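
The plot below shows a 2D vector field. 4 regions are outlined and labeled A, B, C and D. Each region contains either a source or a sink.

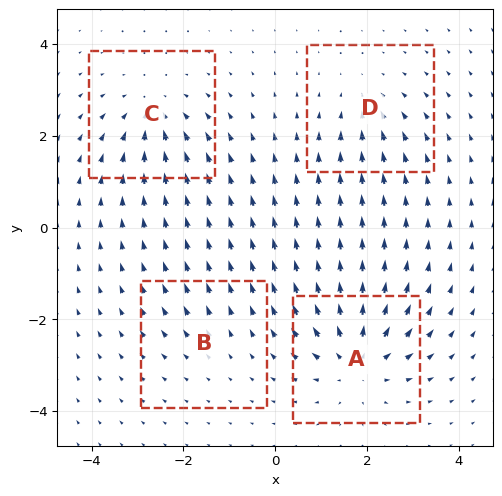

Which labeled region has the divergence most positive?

Divergence at each region's feature centre — A: about +7, B: about +2, C: about -5, D: about -3. Region A is most positive.

A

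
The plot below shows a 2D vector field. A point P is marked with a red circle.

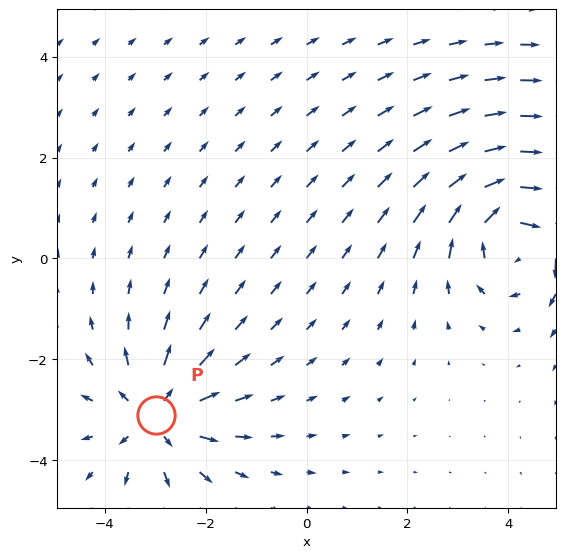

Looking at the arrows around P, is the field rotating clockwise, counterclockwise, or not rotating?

not rotating

Near P at (-3.0, -3.1) the arrows show no circulation. The curl there is ≈0.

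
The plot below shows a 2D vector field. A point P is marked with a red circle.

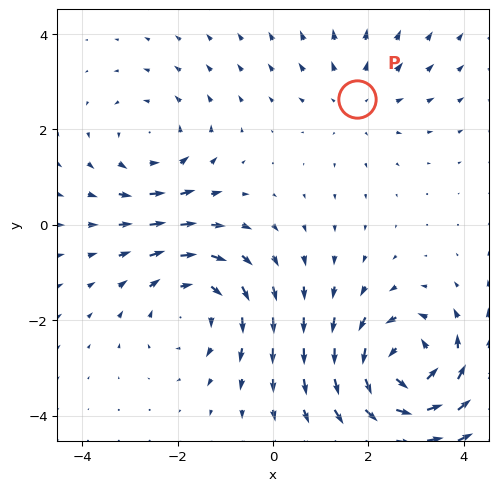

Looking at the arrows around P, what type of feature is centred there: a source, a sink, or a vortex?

source

At P (1.8, 2.6) the arrows spread outward. Divergence about +2, curl ≈0 — positive divergence with near-zero curl is a source.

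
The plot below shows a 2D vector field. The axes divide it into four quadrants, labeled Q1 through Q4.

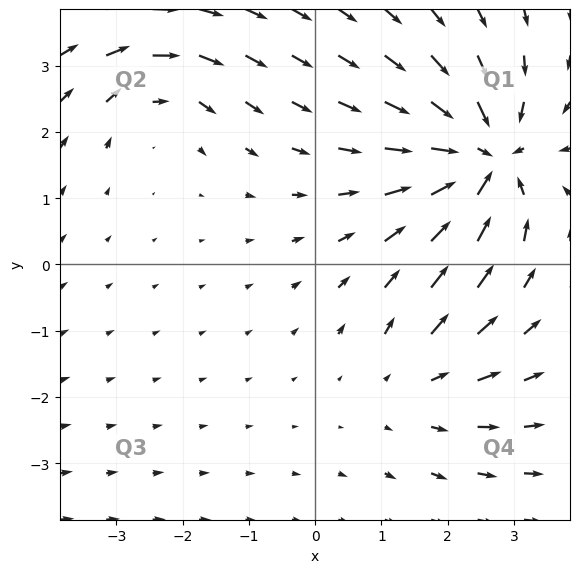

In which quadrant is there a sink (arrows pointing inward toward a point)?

Q1

The sink sits at approximately (2.5, 1.6), which lies in quadrant Q1. The divergence there is about -6, negative as expected for a sink.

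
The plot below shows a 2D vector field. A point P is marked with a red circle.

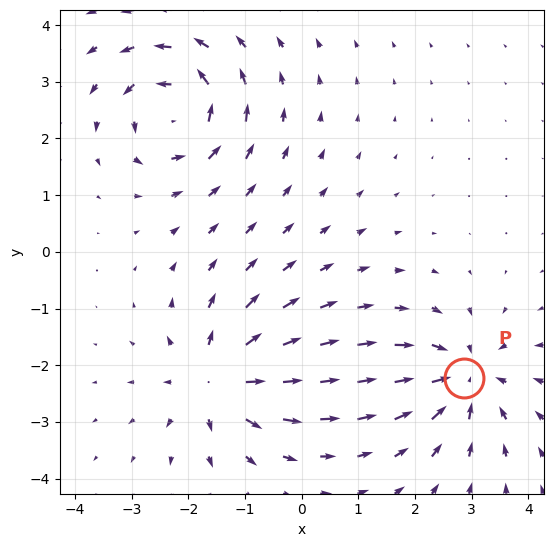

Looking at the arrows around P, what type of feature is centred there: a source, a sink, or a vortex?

sink

At P (2.9, -2.2) the arrows converge inward. Divergence about -5, curl ≈0 — negative divergence with near-zero curl is a sink.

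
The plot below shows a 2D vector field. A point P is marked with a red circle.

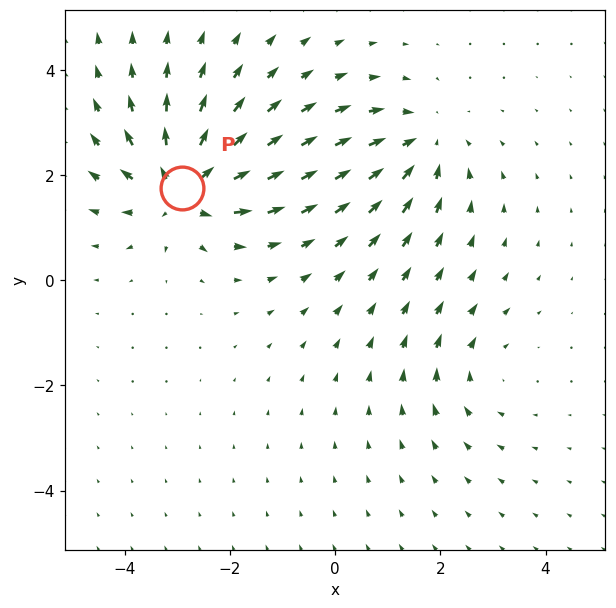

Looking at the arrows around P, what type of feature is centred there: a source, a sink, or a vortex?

source

At P (-2.9, 1.8) the arrows spread outward. Divergence about +6, curl ≈0 — positive divergence with near-zero curl is a source.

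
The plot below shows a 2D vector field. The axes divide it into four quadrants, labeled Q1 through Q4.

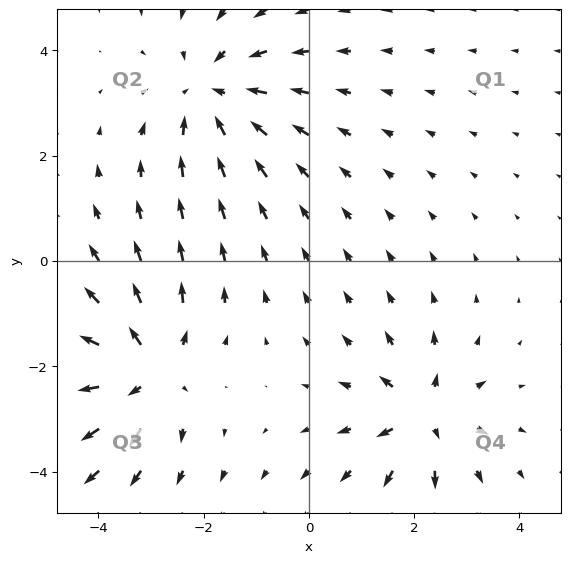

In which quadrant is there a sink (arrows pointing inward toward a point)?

Q2

The sink sits at approximately (-1.8, 3.2), which lies in quadrant Q2. The divergence there is about -4, negative as expected for a sink.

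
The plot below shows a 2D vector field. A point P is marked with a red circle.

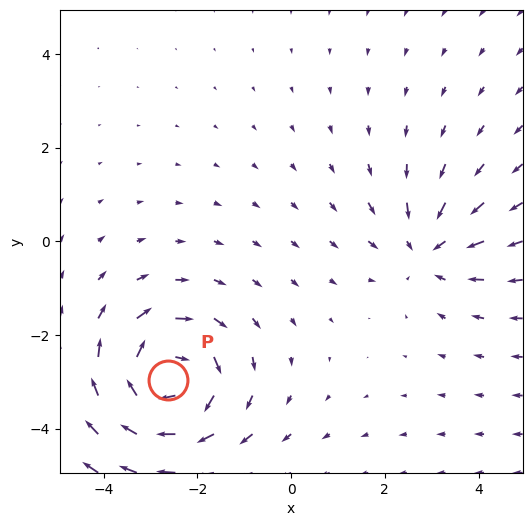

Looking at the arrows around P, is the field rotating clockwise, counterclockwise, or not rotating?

clockwise

Near P at (-2.6, -3.0) the arrows circulate clockwise. The curl (z-component) there is about -5; negative curl means clockwise rotation.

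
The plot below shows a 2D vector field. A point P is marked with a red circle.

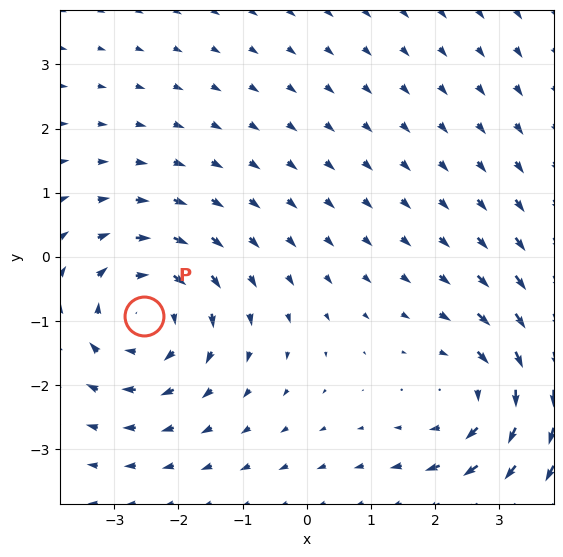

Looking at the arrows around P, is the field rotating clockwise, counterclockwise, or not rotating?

Near P at (-2.5, -0.9) the arrows circulate clockwise. The curl (z-component) there is about -4; negative curl means clockwise rotation.

clockwise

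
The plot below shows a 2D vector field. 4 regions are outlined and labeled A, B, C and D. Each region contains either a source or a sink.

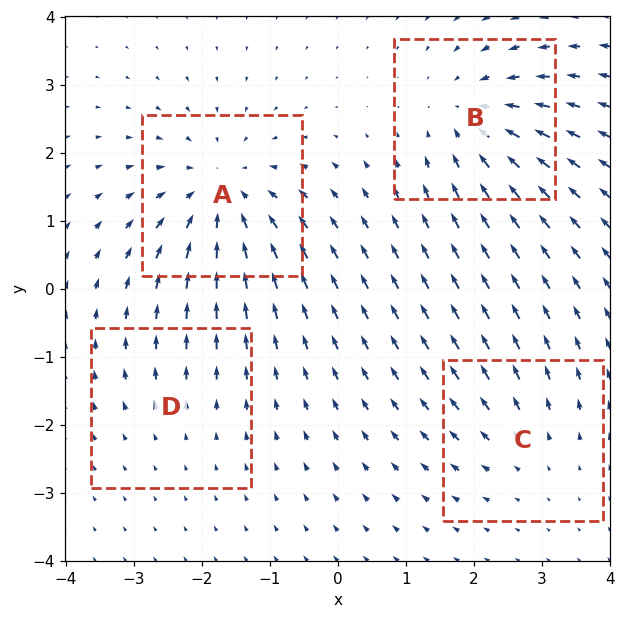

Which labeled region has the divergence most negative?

Divergence at each region's feature centre — A: about -6, B: about -5, C: about +3, D: about +2. Region A is most negative.

A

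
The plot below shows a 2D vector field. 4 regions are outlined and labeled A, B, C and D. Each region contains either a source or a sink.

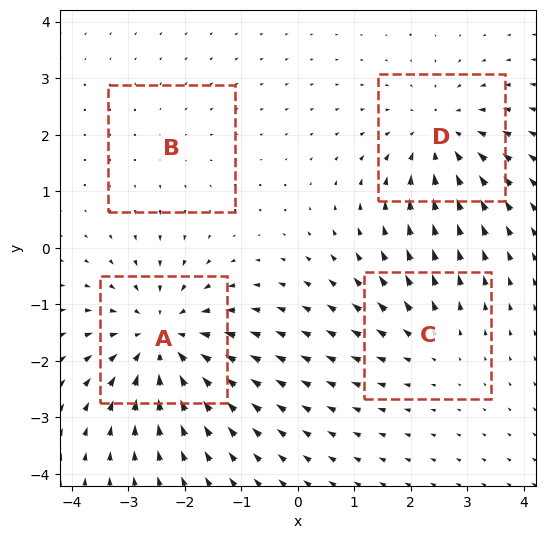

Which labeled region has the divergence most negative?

Divergence at each region's feature centre — A: about -6, B: about +2, C: about +3, D: about -5. Region A is most negative.

A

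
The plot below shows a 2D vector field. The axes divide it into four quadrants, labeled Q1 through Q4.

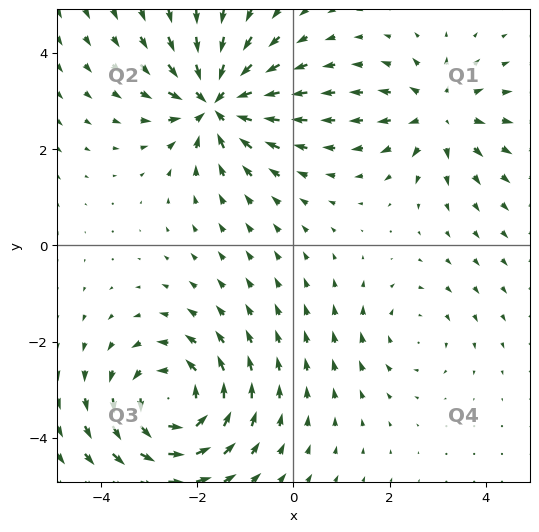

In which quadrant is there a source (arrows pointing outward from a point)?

Q1

The source sits at approximately (3.0, 2.7), which lies in quadrant Q1. The divergence there is about +4, positive as expected for a source.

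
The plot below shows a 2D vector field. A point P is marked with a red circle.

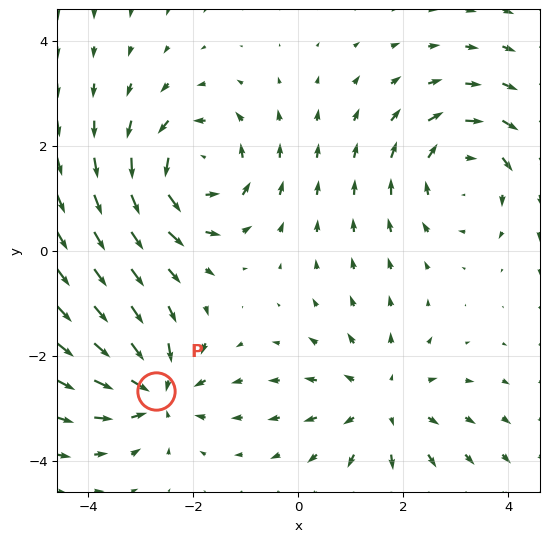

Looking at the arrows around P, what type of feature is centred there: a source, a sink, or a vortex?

At P (-2.7, -2.7) the arrows converge inward. Divergence about -4, curl ≈0 — negative divergence with near-zero curl is a sink.

sink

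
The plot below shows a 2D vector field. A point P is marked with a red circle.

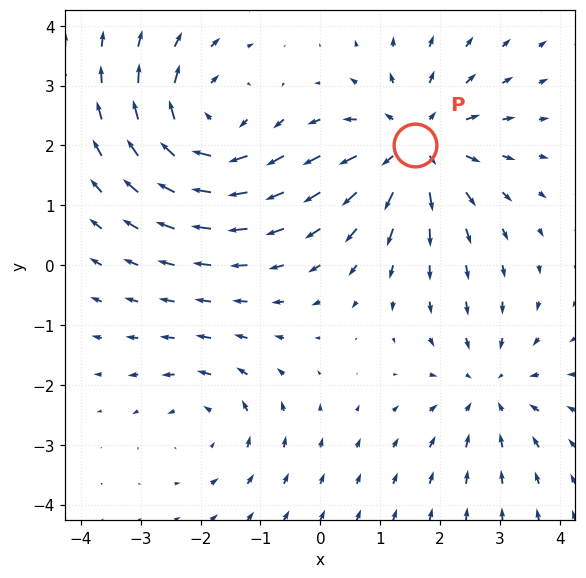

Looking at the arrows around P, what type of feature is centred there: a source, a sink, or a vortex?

source

At P (1.6, 2.0) the arrows spread outward. Divergence about +5, curl ≈0 — positive divergence with near-zero curl is a source.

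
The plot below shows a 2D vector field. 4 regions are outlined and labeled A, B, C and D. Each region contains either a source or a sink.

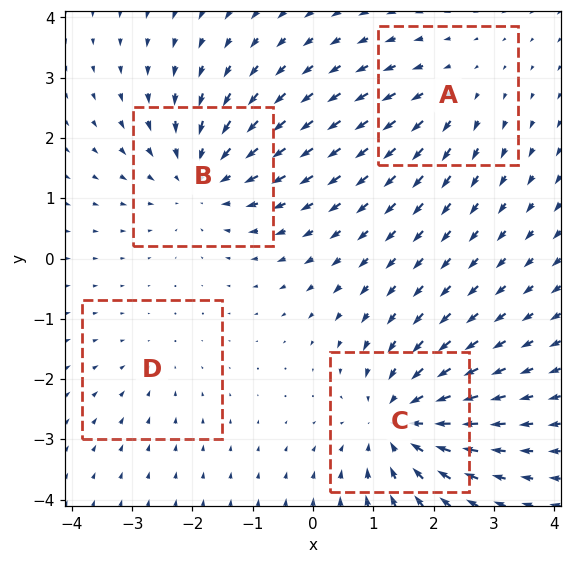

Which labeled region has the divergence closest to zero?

Divergence at each region's feature centre — A: about +3, B: about -5, C: about -6, D: about -2. Region D is closest to zero.

D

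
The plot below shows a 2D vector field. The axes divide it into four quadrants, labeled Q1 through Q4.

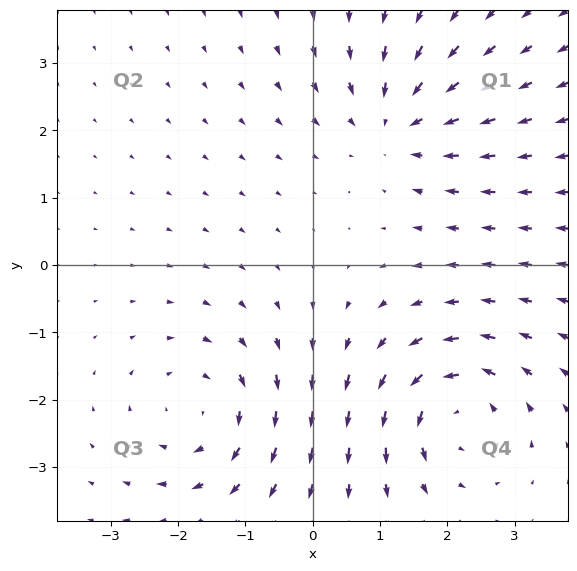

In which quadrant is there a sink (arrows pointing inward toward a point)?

Q1

The sink sits at approximately (1.2, 2.1), which lies in quadrant Q1. The divergence there is about -4, negative as expected for a sink.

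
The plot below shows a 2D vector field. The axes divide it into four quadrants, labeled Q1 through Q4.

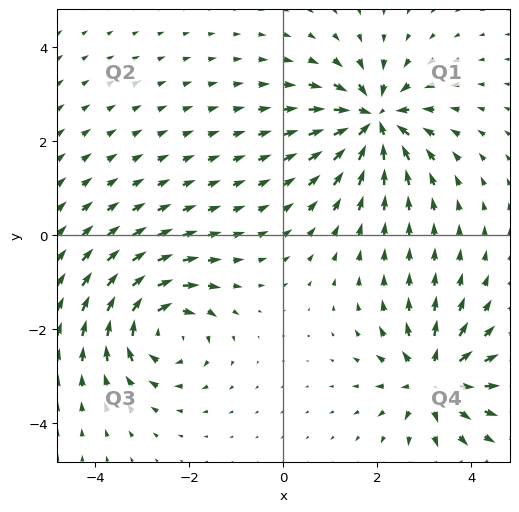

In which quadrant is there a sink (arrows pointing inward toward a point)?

Q1

The sink sits at approximately (1.9, 2.5), which lies in quadrant Q1. The divergence there is about -7, negative as expected for a sink.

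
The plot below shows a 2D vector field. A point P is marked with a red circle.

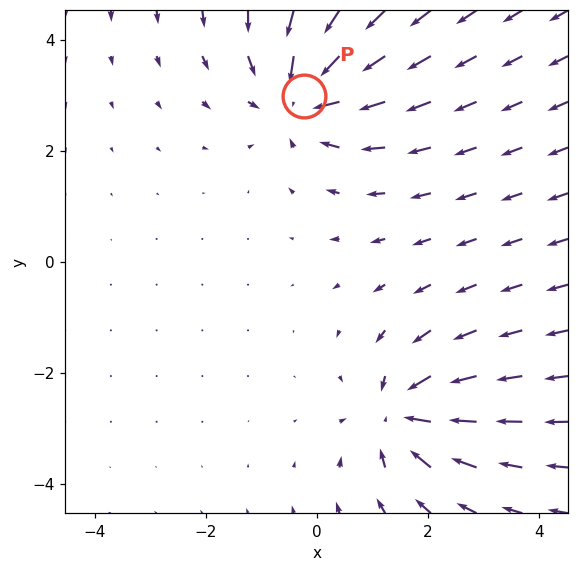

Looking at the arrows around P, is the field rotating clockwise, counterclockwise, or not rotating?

Near P at (-0.2, 3.0) the arrows show no circulation. The curl there is ≈0.

not rotating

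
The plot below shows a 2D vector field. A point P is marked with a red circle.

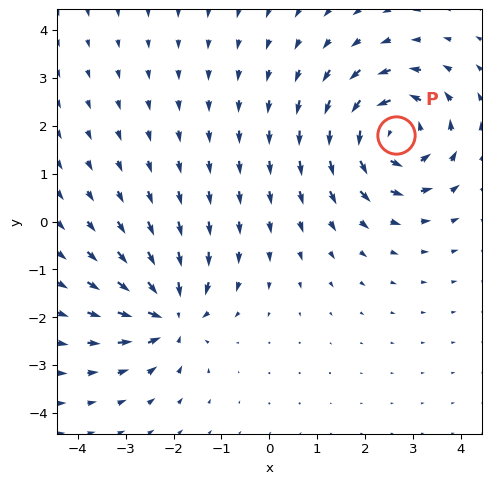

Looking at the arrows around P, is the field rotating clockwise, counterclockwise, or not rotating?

Near P at (2.6, 1.8) the arrows circulate counterclockwise. The curl (z-component) there is about +5; positive curl means counterclockwise rotation.

counterclockwise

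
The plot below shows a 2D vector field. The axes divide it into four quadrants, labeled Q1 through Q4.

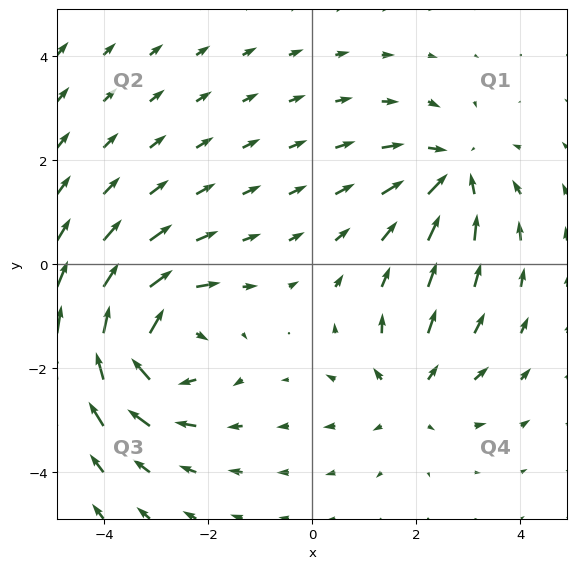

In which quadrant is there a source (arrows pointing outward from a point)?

Q4

The source sits at approximately (1.9, -2.5), which lies in quadrant Q4. The divergence there is about +3, positive as expected for a source.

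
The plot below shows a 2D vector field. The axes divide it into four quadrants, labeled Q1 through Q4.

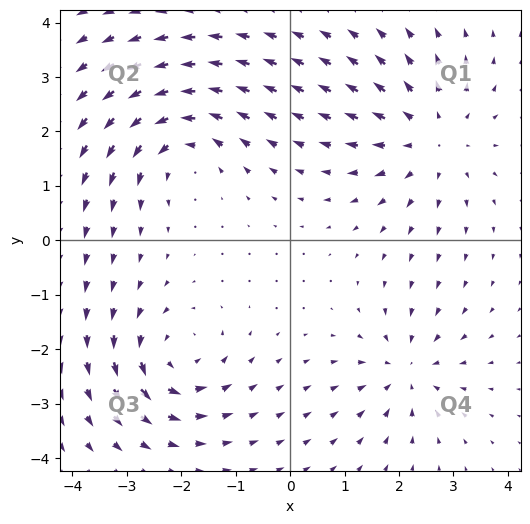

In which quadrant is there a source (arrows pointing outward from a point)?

Q1

The source sits at approximately (2.6, 1.9), which lies in quadrant Q1. The divergence there is about +4, positive as expected for a source.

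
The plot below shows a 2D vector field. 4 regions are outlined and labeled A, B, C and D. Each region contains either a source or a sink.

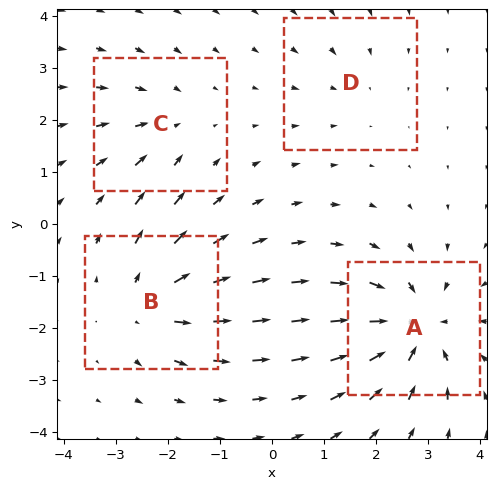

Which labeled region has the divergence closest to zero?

Divergence at each region's feature centre — A: about -7, B: about +5, C: about -3, D: about -2. Region D is closest to zero.

D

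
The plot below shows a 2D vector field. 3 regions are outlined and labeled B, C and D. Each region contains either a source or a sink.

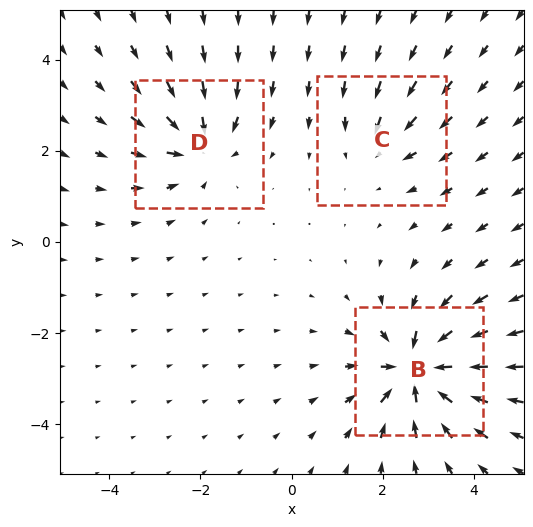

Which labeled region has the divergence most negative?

B

Divergence at each region's feature centre — B: about -6, C: about -3, D: about -4. Region B is most negative.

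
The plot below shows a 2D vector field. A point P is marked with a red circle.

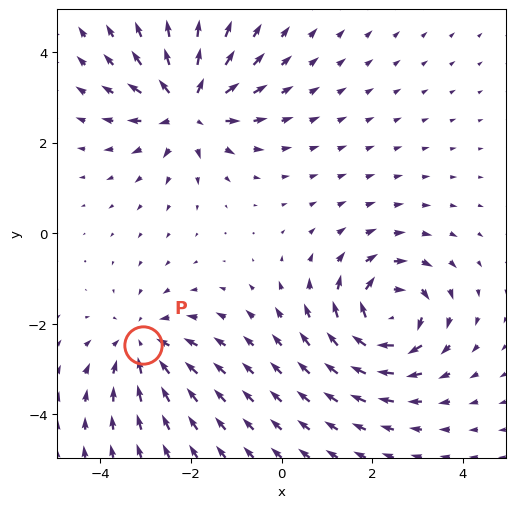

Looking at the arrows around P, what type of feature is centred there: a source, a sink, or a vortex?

At P (-3.1, -2.5) the arrows converge inward. Divergence about -3, curl ≈0 — negative divergence with near-zero curl is a sink.

sink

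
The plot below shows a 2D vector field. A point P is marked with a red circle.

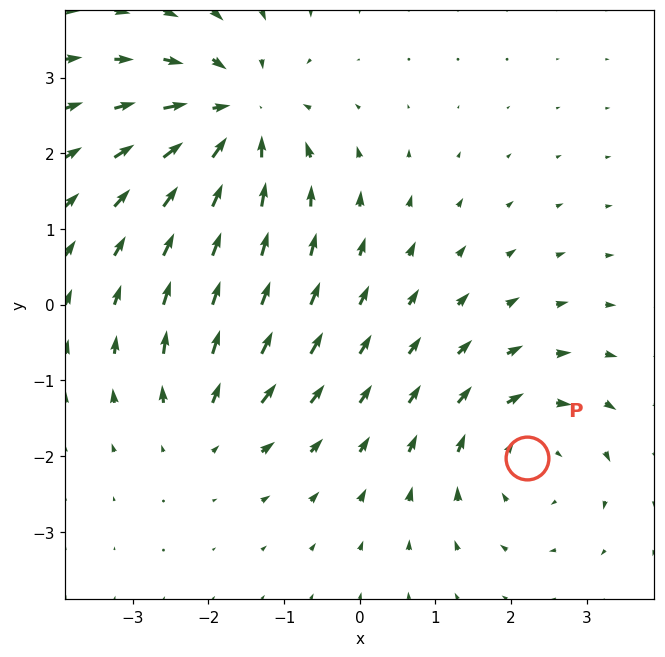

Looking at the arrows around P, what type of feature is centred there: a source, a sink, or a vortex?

vortex

At P (2.2, -2.0) the arrows circulate clockwise. Divergence ≈0, curl about -4 — near-zero divergence with nonzero curl is a vortex.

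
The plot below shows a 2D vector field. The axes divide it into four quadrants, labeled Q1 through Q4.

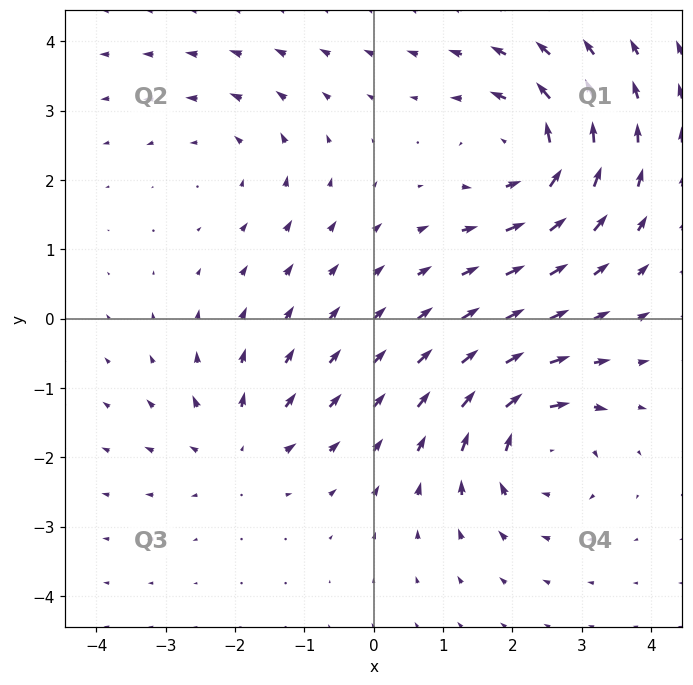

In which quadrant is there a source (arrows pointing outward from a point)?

The source sits at approximately (-2.0, -1.9), which lies in quadrant Q3. The divergence there is about +3, positive as expected for a source.

Q3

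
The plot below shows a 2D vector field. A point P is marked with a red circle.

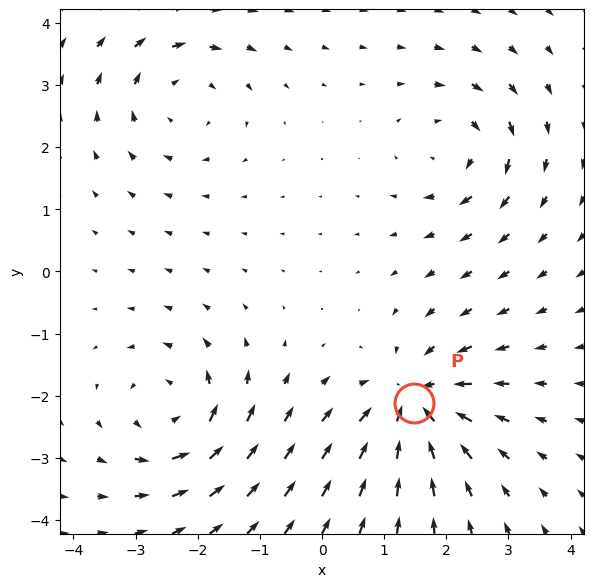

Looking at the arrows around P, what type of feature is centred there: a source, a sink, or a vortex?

At P (1.5, -2.1) the arrows converge inward. Divergence about -5, curl ≈0 — negative divergence with near-zero curl is a sink.

sink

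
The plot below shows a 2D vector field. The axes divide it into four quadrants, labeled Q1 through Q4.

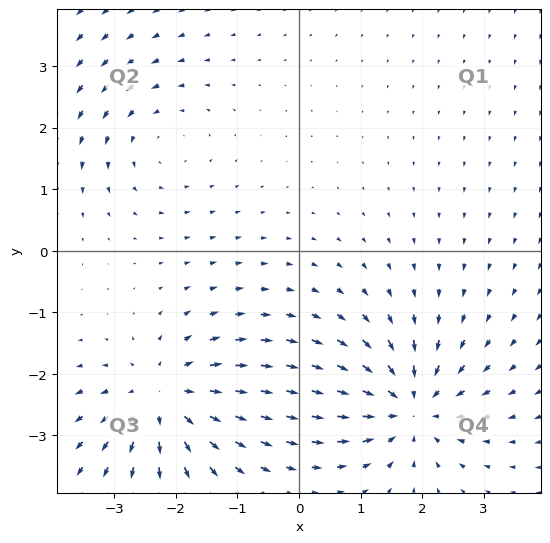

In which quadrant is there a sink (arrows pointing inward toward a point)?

Q4

The sink sits at approximately (1.8, -2.5), which lies in quadrant Q4. The divergence there is about -6, negative as expected for a sink.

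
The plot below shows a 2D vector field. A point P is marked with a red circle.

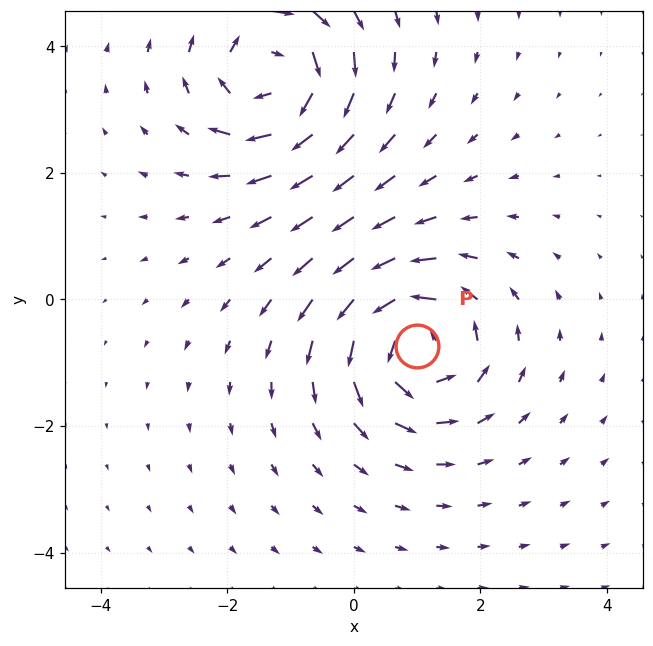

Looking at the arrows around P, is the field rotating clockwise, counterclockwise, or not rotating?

Near P at (1.0, -0.7) the arrows circulate counterclockwise. The curl (z-component) there is about +6; positive curl means counterclockwise rotation.

counterclockwise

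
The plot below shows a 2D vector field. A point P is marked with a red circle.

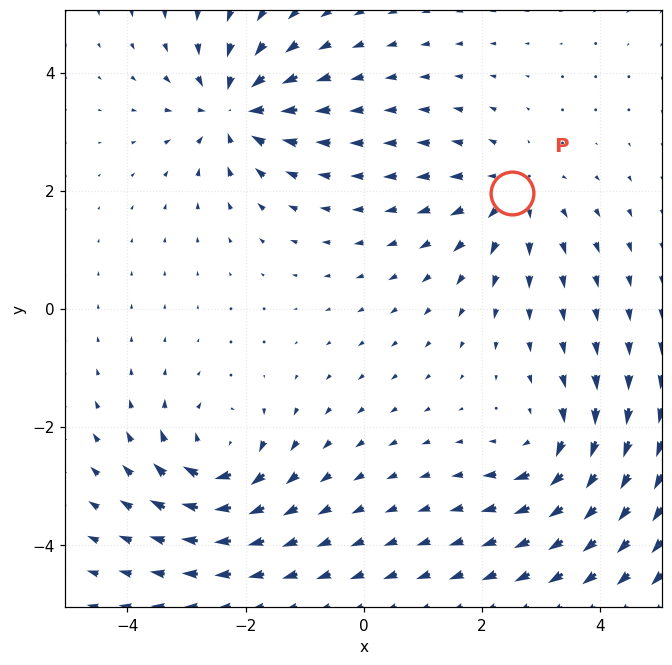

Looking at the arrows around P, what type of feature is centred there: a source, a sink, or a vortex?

source

At P (2.5, 2.0) the arrows spread outward. Divergence about +3, curl ≈0 — positive divergence with near-zero curl is a source.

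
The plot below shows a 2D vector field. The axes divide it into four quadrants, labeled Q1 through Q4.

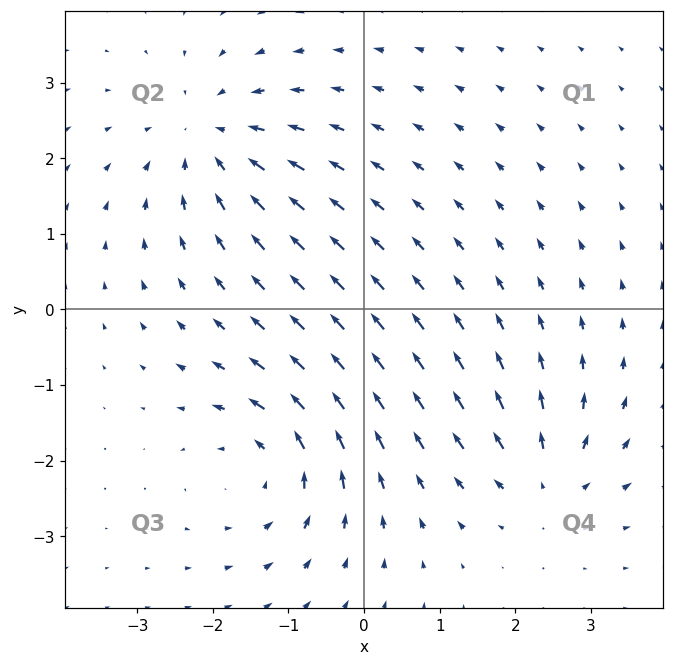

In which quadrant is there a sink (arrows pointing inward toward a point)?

The sink sits at approximately (-2.0, 2.3), which lies in quadrant Q2. The divergence there is about -4, negative as expected for a sink.

Q2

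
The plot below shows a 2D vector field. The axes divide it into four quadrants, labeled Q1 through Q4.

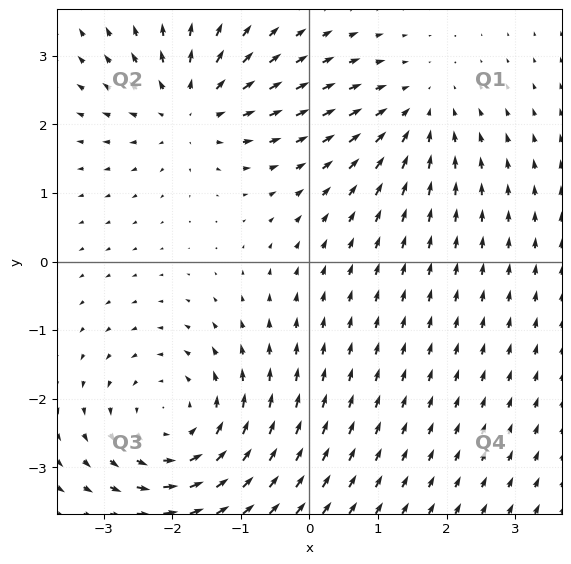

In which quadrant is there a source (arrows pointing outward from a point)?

The source sits at approximately (-1.7, 2.2), which lies in quadrant Q2. The divergence there is about +4, positive as expected for a source.

Q2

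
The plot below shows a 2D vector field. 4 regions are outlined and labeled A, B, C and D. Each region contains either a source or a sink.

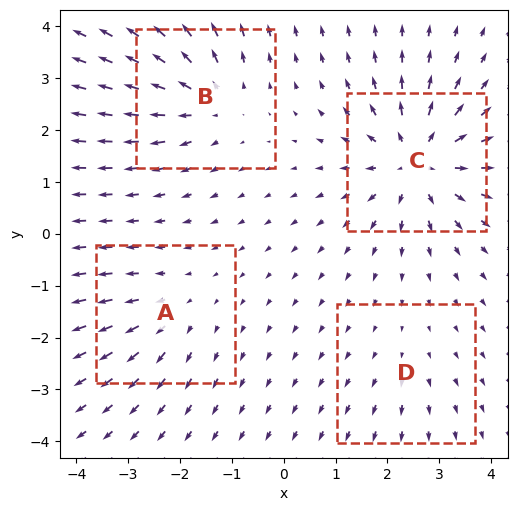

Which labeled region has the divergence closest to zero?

D

Divergence at each region's feature centre — A: about +3, B: about +5, C: about +7, D: about +2. Region D is closest to zero.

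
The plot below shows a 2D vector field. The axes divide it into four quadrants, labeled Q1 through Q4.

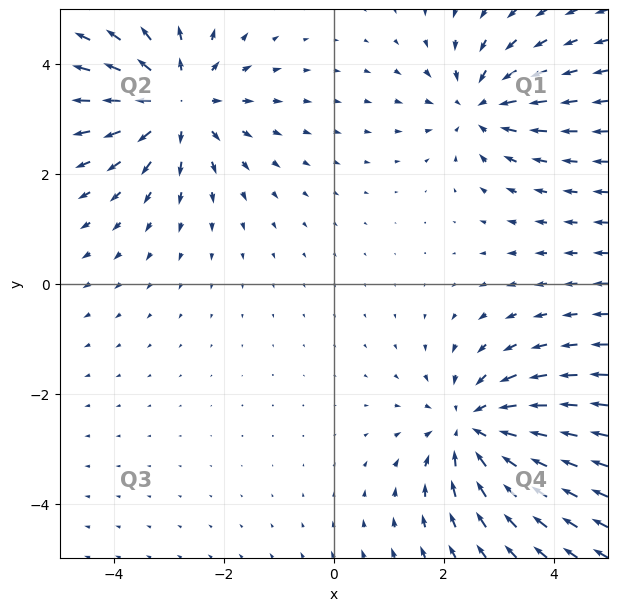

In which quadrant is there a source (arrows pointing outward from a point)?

The source sits at approximately (-2.9, 3.3), which lies in quadrant Q2. The divergence there is about +4, positive as expected for a source.

Q2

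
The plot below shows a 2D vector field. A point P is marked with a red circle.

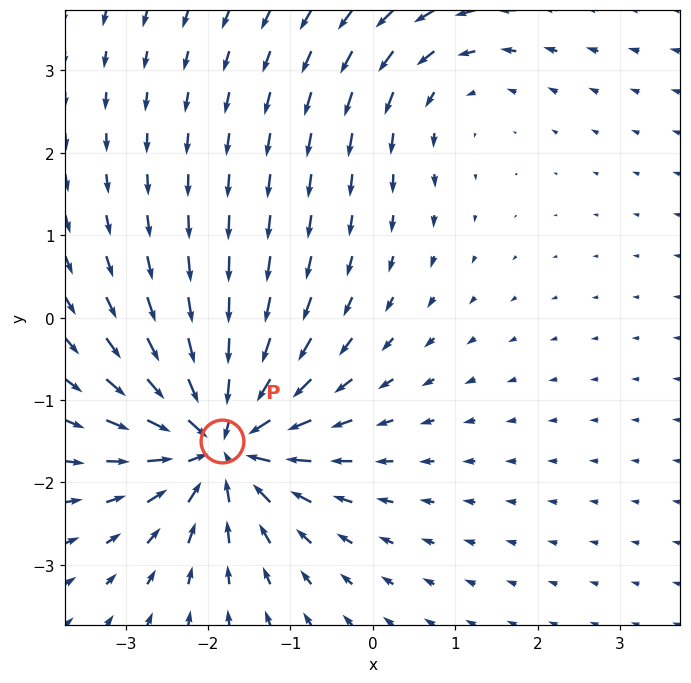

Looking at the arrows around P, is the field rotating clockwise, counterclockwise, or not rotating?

Near P at (-1.8, -1.5) the arrows show no circulation. The curl there is ≈0.

not rotating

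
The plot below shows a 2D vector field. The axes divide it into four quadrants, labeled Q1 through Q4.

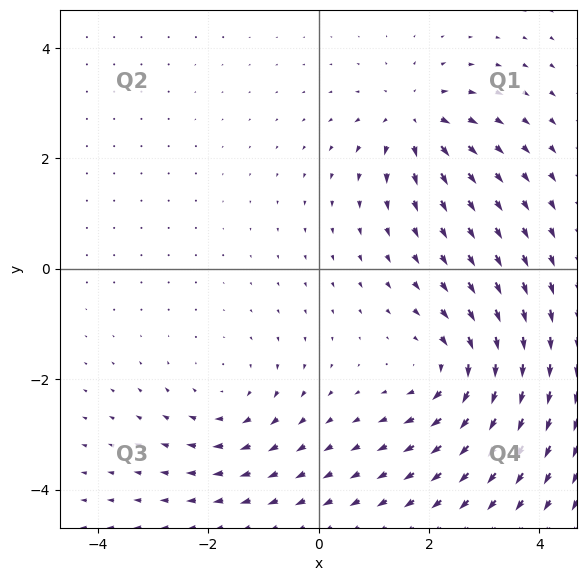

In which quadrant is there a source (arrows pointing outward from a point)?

Q1

The source sits at approximately (1.7, 2.7), which lies in quadrant Q1. The divergence there is about +4, positive as expected for a source.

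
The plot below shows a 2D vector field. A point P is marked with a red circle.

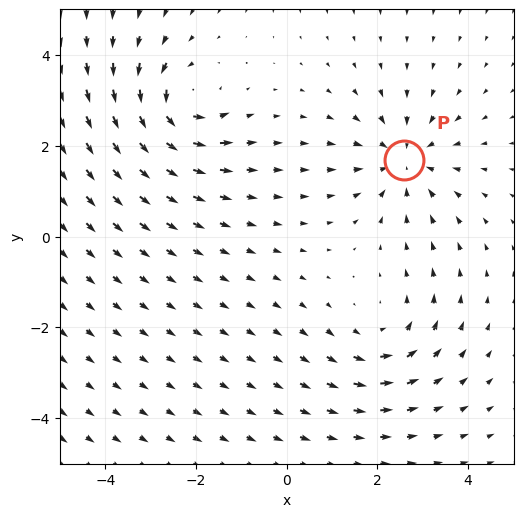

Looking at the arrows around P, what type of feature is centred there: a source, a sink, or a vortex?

At P (2.6, 1.7) the arrows converge inward. Divergence about -4, curl ≈0 — negative divergence with near-zero curl is a sink.

sink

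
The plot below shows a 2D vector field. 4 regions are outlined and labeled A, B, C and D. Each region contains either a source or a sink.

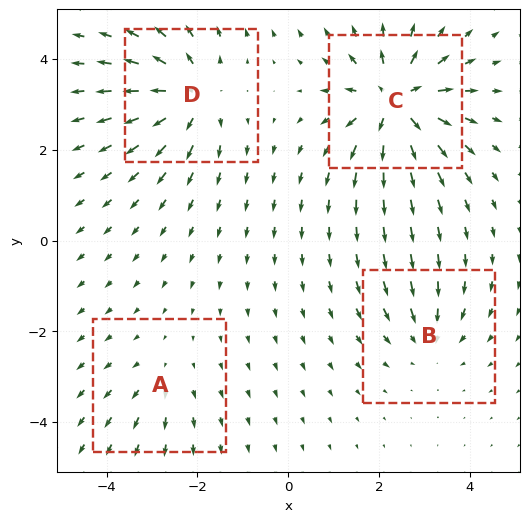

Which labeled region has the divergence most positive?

Divergence at each region's feature centre — A: about +2, B: about -4, C: about +8, D: about +6. Region C is most positive.

C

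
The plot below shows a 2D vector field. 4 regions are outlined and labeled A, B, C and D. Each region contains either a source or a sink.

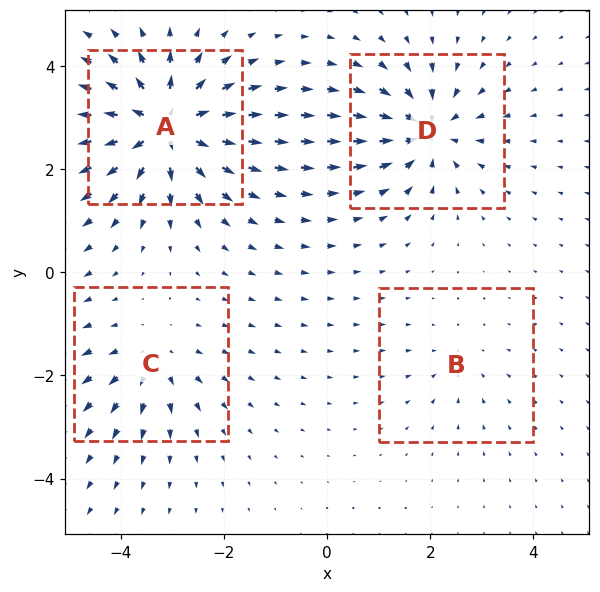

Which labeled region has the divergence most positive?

A

Divergence at each region's feature centre — A: about +8, B: about -2, C: about +4, D: about -6. Region A is most positive.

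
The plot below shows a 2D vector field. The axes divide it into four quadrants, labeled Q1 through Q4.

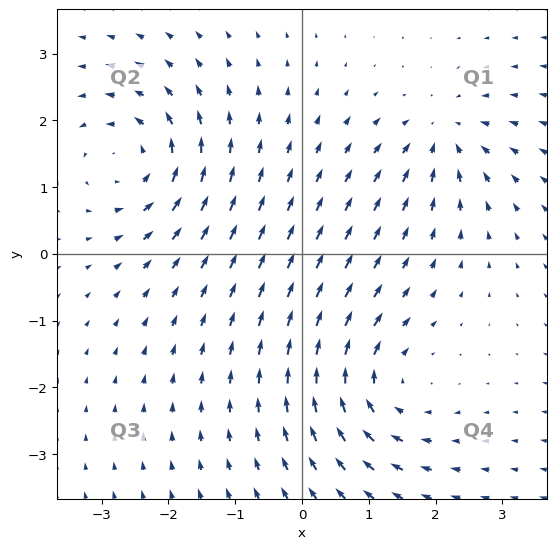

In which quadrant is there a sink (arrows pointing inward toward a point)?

The sink sits at approximately (2.1, 1.8), which lies in quadrant Q1. The divergence there is about -4, negative as expected for a sink.

Q1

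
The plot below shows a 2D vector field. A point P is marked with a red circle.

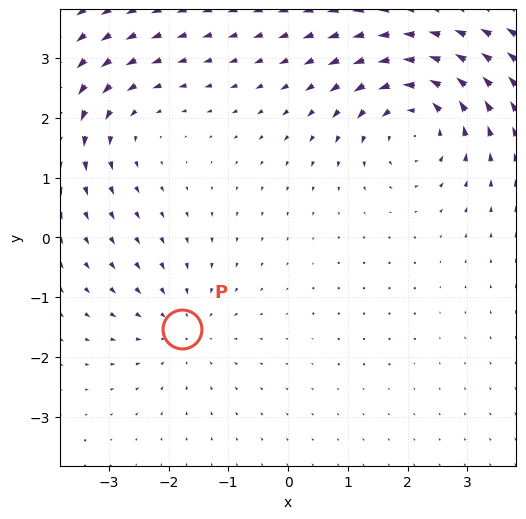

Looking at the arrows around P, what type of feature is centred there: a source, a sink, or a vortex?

sink

At P (-1.8, -1.5) the arrows converge inward. Divergence about -3, curl ≈0 — negative divergence with near-zero curl is a sink.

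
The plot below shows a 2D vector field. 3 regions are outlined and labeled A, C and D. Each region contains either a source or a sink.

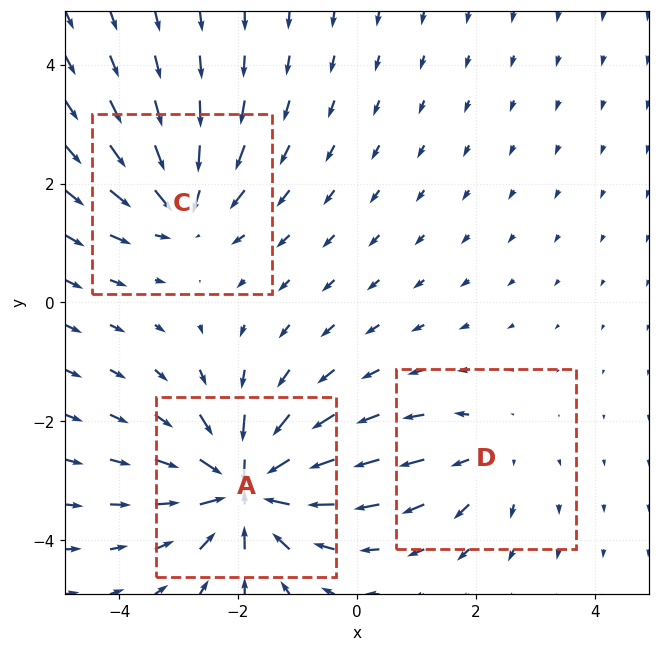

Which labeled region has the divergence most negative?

Divergence at each region's feature centre — A: about -6, C: about -4, D: about +3. Region A is most negative.

A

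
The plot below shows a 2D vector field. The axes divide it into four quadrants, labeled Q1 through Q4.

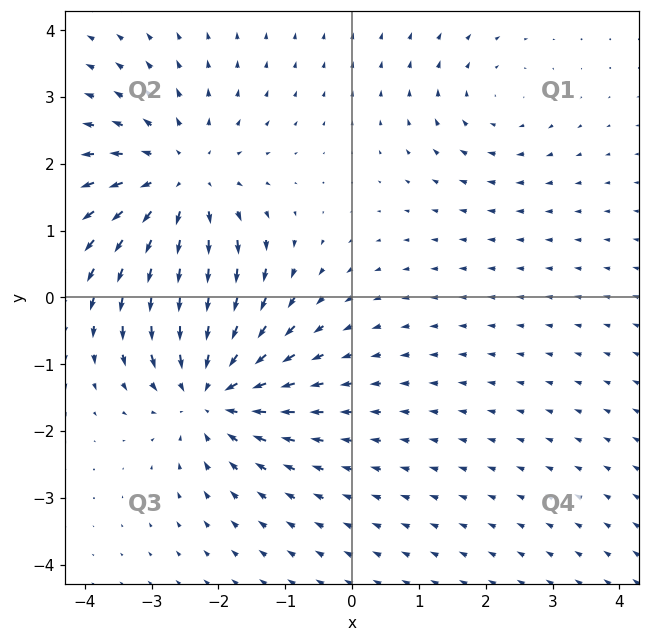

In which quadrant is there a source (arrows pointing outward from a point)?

Q2

The source sits at approximately (-2.6, 1.7), which lies in quadrant Q2. The divergence there is about +4, positive as expected for a source.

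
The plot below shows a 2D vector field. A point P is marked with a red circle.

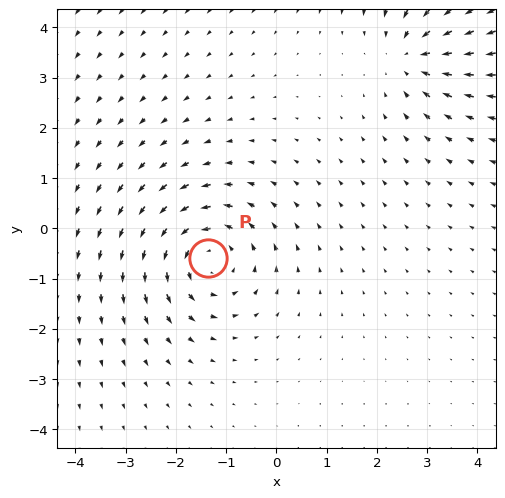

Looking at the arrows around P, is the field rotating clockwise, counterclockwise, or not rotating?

Near P at (-1.4, -0.6) the arrows circulate counterclockwise. The curl (z-component) there is about +5; positive curl means counterclockwise rotation.

counterclockwise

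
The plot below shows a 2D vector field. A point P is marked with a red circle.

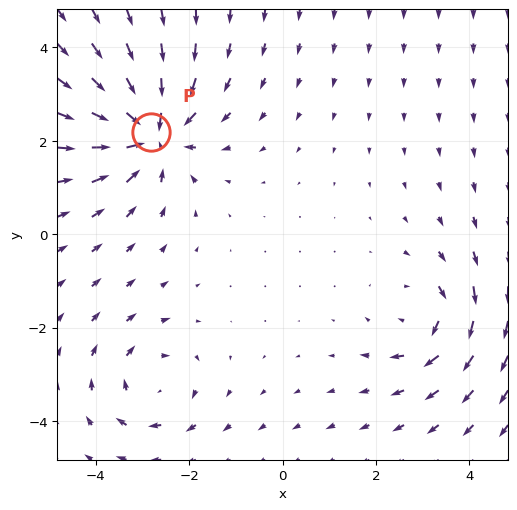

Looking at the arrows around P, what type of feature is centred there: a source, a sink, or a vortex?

At P (-2.8, 2.2) the arrows converge inward. Divergence about -5, curl ≈0 — negative divergence with near-zero curl is a sink.

sink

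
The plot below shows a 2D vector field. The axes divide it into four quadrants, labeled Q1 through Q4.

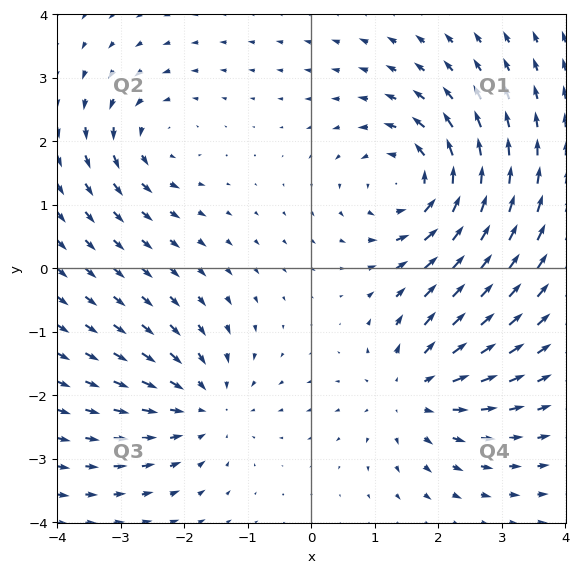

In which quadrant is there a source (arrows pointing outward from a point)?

The source sits at approximately (1.6, -1.9), which lies in quadrant Q4. The divergence there is about +4, positive as expected for a source.

Q4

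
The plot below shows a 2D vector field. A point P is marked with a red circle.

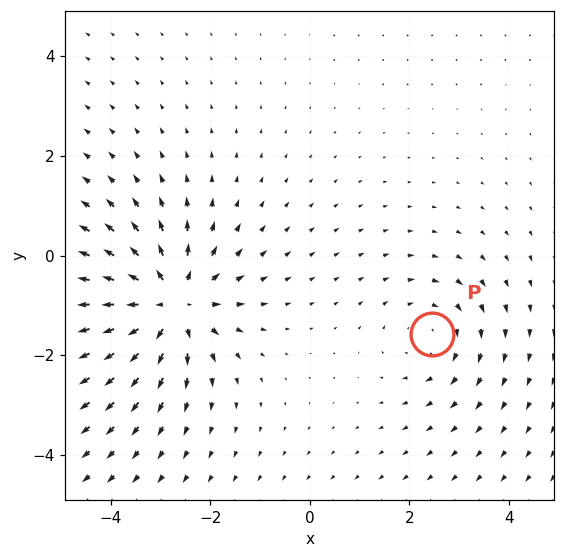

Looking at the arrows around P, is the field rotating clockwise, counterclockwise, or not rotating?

Near P at (2.4, -1.6) the arrows circulate clockwise. The curl (z-component) there is about -3; negative curl means clockwise rotation.

clockwise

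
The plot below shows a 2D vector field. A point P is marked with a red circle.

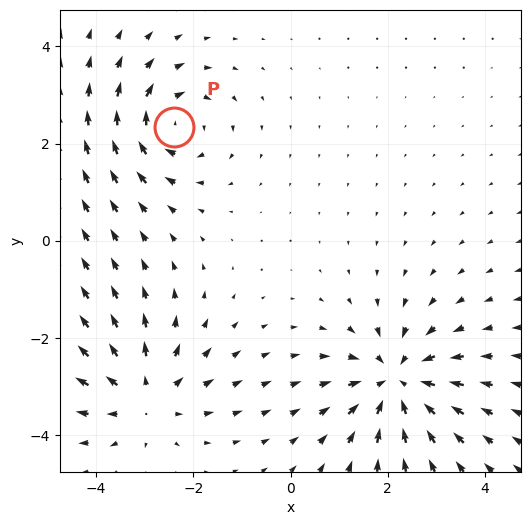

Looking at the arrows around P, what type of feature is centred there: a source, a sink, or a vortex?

At P (-2.4, 2.3) the arrows circulate clockwise. Divergence ≈0, curl about -4 — near-zero divergence with nonzero curl is a vortex.

vortex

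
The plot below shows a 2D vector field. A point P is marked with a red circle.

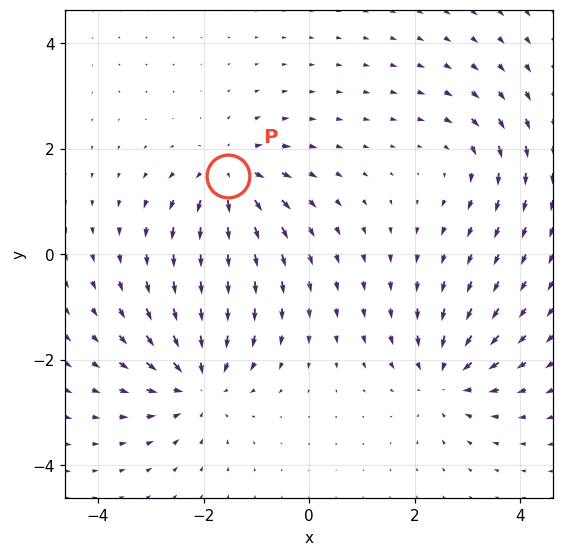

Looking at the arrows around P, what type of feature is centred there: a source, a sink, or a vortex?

source

At P (-1.5, 1.5) the arrows spread outward. Divergence about +5, curl ≈0 — positive divergence with near-zero curl is a source.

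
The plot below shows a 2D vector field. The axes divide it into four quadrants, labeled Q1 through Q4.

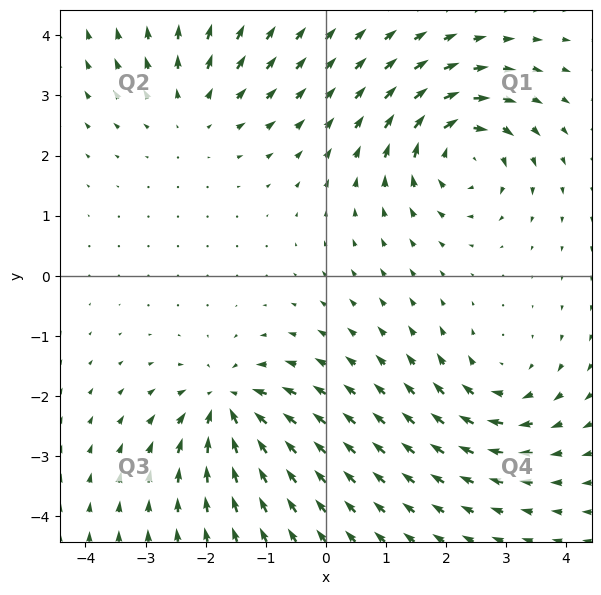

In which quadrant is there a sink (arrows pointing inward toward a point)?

Q3

The sink sits at approximately (-1.6, -2.2), which lies in quadrant Q3. The divergence there is about -7, negative as expected for a sink.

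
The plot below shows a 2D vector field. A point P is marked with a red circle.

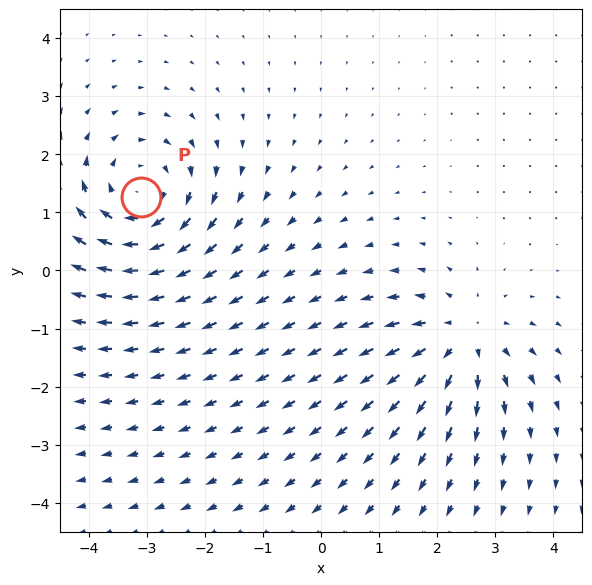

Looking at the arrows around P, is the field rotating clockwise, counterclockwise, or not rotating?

Near P at (-3.1, 1.3) the arrows circulate clockwise. The curl (z-component) there is about -4; negative curl means clockwise rotation.

clockwise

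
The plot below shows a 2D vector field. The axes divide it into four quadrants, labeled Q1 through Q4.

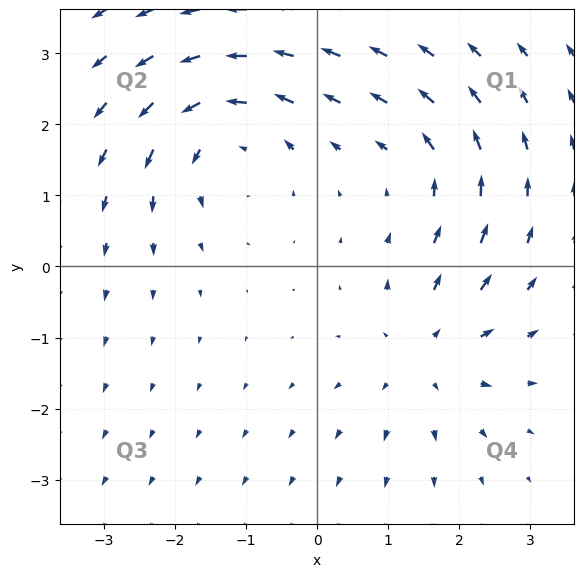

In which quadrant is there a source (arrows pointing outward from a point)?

The source sits at approximately (1.5, -1.2), which lies in quadrant Q4. The divergence there is about +4, positive as expected for a source.

Q4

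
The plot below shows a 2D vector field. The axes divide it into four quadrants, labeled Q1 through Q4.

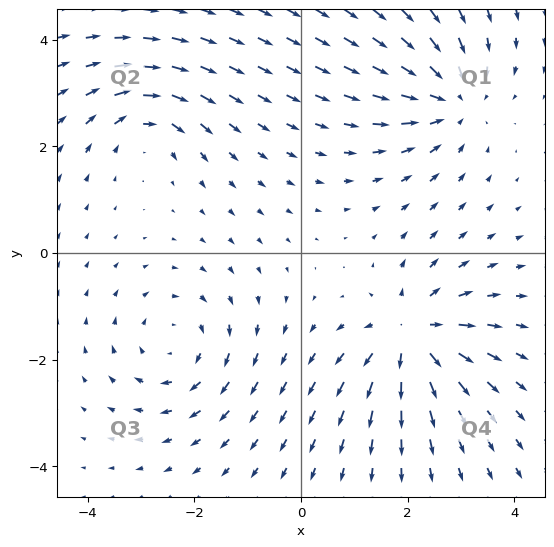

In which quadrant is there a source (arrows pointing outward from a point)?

Q4

The source sits at approximately (2.1, -1.5), which lies in quadrant Q4. The divergence there is about +6, positive as expected for a source.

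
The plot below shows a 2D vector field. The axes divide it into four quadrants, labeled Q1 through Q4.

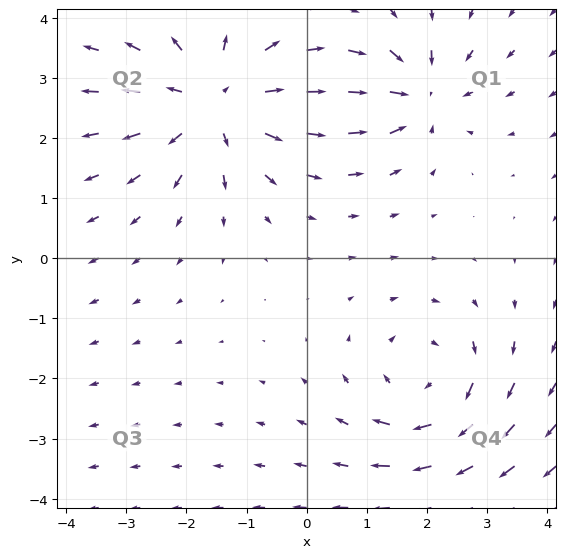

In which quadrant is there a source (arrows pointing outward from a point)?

Q2

The source sits at approximately (-1.5, 2.6), which lies in quadrant Q2. The divergence there is about +4, positive as expected for a source.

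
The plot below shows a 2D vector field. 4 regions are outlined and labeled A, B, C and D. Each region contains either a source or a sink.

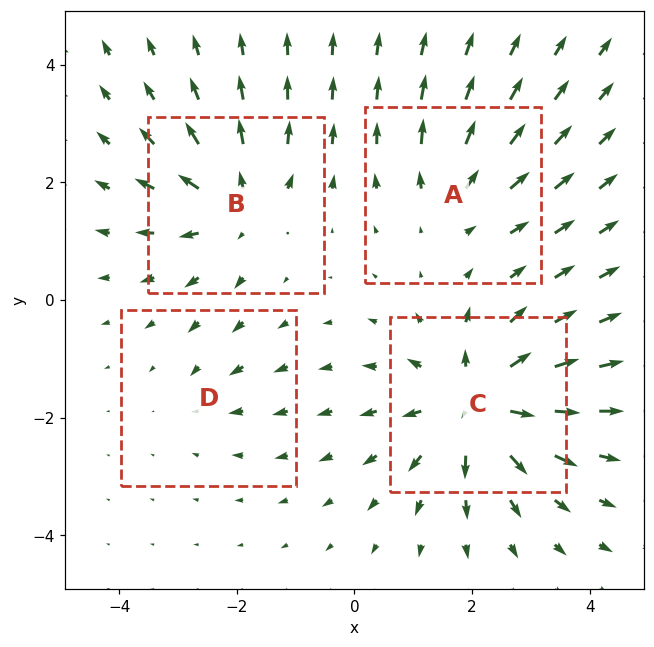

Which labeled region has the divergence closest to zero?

D

Divergence at each region's feature centre — A: about +4, B: about +5, C: about +8, D: about -2. Region D is closest to zero.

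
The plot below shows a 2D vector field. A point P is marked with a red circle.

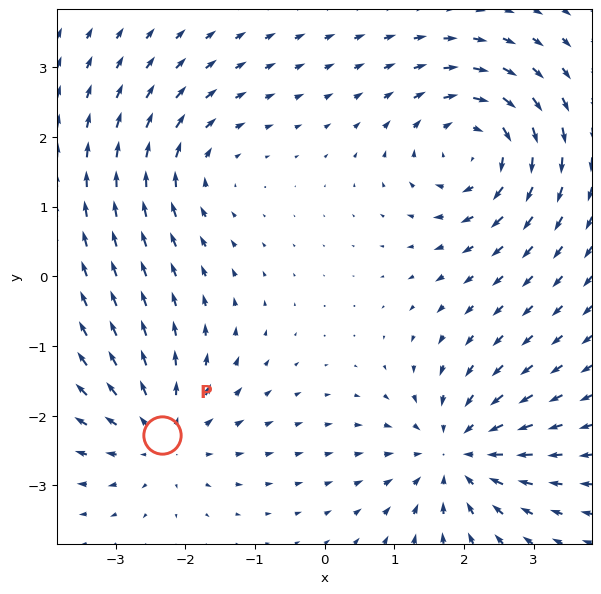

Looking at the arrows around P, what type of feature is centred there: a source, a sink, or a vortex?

At P (-2.3, -2.3) the arrows spread outward. Divergence about +4, curl ≈0 — positive divergence with near-zero curl is a source.

source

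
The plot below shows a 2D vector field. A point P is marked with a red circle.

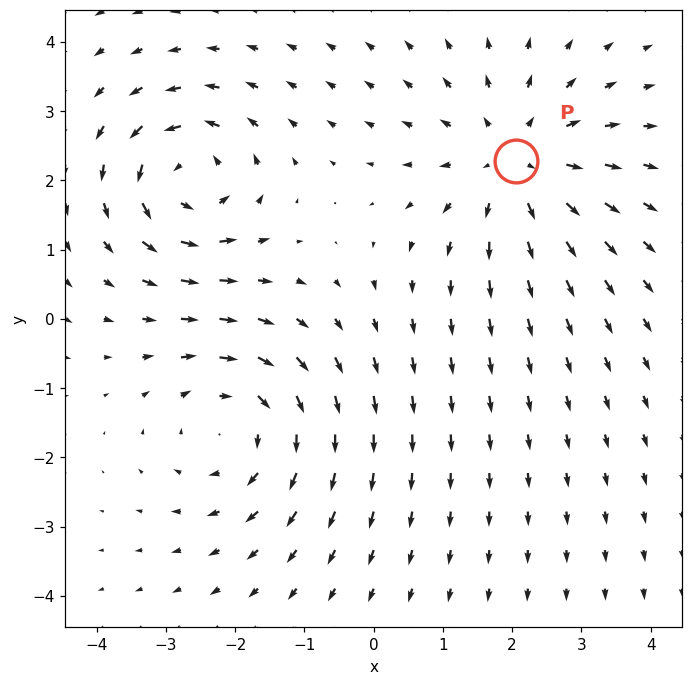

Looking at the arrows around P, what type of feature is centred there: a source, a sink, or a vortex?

source

At P (2.1, 2.3) the arrows spread outward. Divergence about +4, curl ≈0 — positive divergence with near-zero curl is a source.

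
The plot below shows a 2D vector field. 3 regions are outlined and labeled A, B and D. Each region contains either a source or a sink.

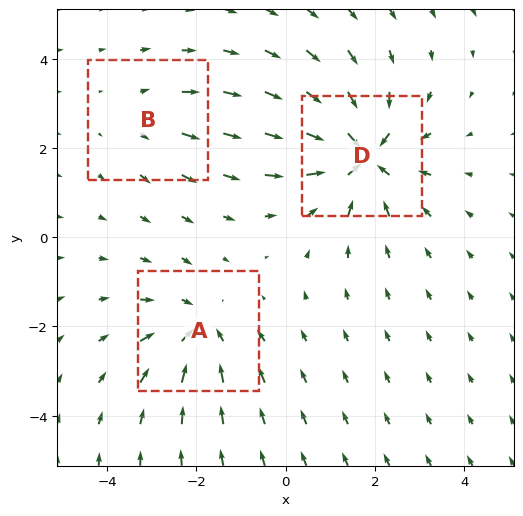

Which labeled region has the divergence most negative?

D

Divergence at each region's feature centre — A: about -3, B: about +2, D: about -5. Region D is most negative.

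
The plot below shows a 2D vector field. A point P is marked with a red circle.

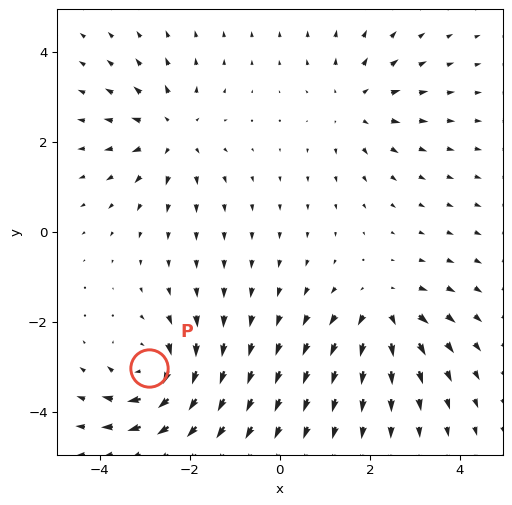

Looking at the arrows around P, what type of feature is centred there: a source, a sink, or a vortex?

At P (-2.9, -3.0) the arrows circulate clockwise. Divergence ≈0, curl about -7 — near-zero divergence with nonzero curl is a vortex.

vortex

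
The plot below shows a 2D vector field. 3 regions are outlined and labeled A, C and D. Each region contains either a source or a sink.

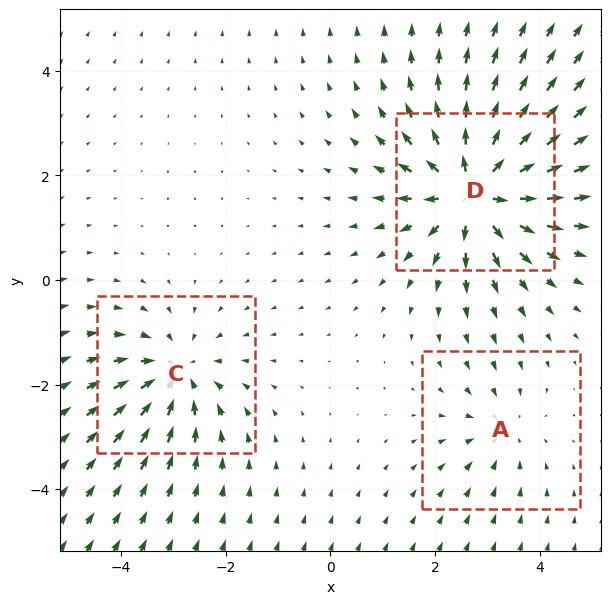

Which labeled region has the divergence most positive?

Divergence at each region's feature centre — A: about -2, C: about -4, D: about +6. Region D is most positive.

D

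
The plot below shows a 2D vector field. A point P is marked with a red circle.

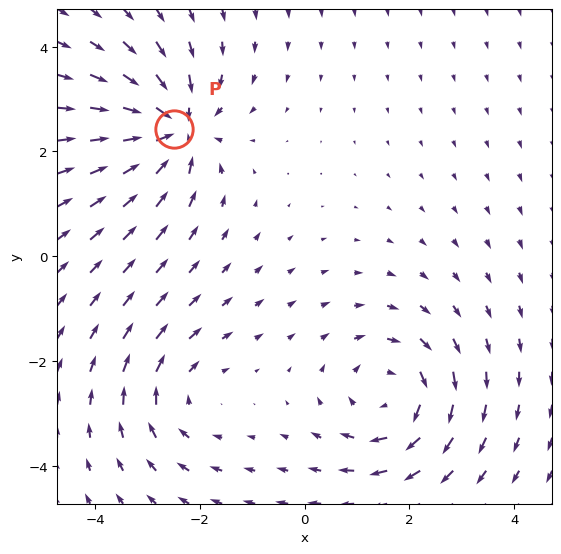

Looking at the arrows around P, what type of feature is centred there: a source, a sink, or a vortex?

sink

At P (-2.5, 2.4) the arrows converge inward. Divergence about -6, curl ≈0 — negative divergence with near-zero curl is a sink.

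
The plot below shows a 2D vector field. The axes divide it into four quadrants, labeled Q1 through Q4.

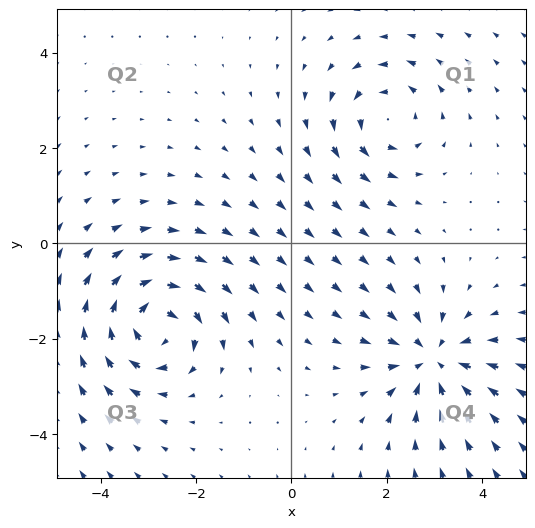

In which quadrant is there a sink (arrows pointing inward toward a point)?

The sink sits at approximately (3.0, -2.4), which lies in quadrant Q4. The divergence there is about -4, negative as expected for a sink.

Q4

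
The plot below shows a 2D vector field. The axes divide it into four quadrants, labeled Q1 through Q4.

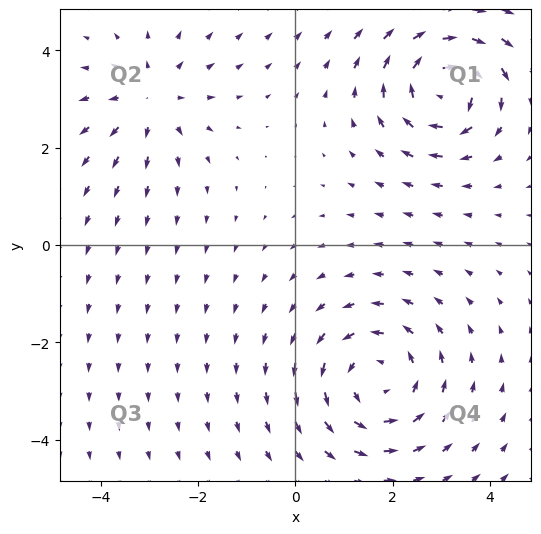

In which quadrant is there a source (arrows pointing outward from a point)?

Q2

The source sits at approximately (-3.0, 3.0), which lies in quadrant Q2. The divergence there is about +3, positive as expected for a source.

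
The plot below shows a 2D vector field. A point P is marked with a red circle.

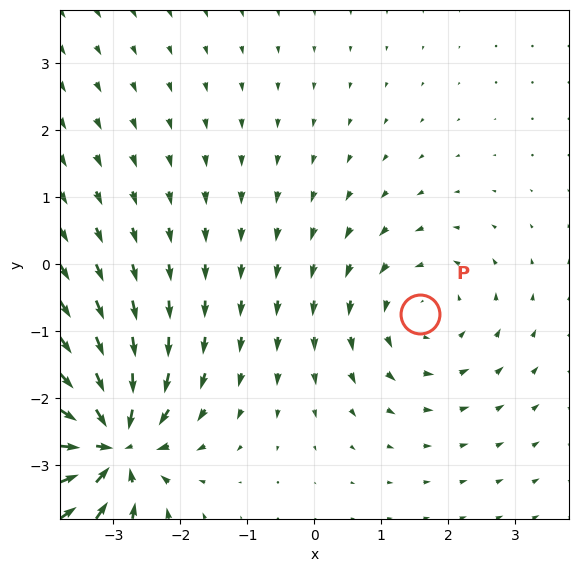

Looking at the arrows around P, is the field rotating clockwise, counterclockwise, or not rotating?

Near P at (1.6, -0.7) the arrows circulate counterclockwise. The curl (z-component) there is about +2; positive curl means counterclockwise rotation.

counterclockwise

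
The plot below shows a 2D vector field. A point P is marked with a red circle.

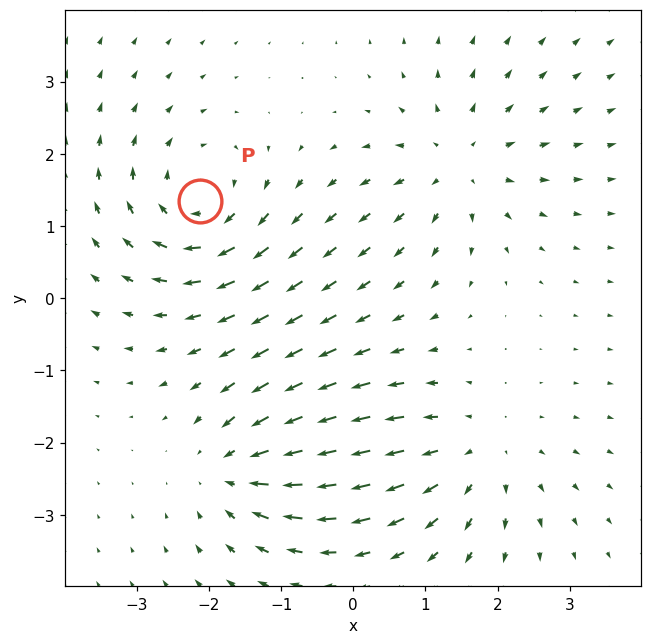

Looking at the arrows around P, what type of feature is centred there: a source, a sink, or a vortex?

vortex

At P (-2.1, 1.3) the arrows circulate clockwise. Divergence ≈0, curl about -4 — near-zero divergence with nonzero curl is a vortex.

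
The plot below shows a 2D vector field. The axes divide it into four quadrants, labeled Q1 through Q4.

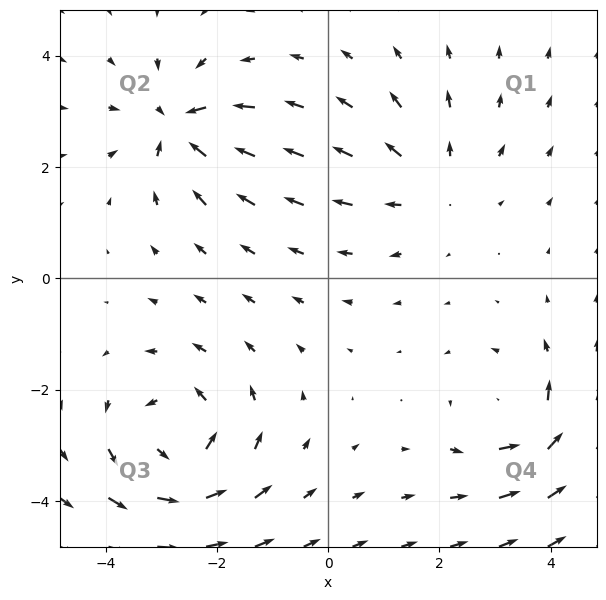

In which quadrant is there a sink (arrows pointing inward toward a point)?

Q2

The sink sits at approximately (-2.7, 2.8), which lies in quadrant Q2. The divergence there is about -5, negative as expected for a sink.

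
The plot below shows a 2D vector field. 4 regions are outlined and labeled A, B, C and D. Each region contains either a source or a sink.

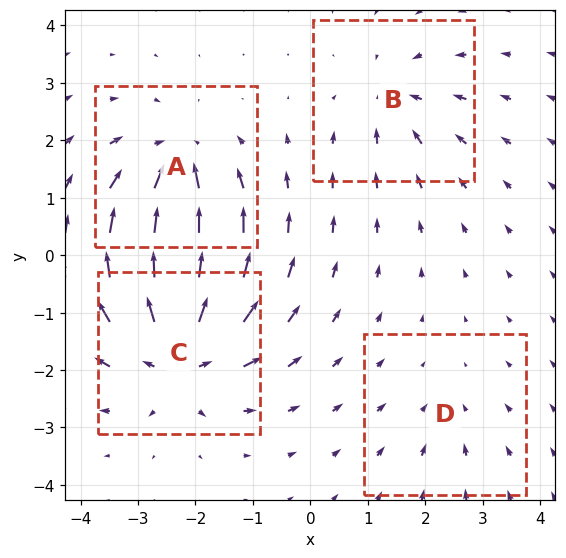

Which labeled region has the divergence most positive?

Divergence at each region's feature centre — A: about -5, B: about -4, C: about +7, D: about -2. Region C is most positive.

C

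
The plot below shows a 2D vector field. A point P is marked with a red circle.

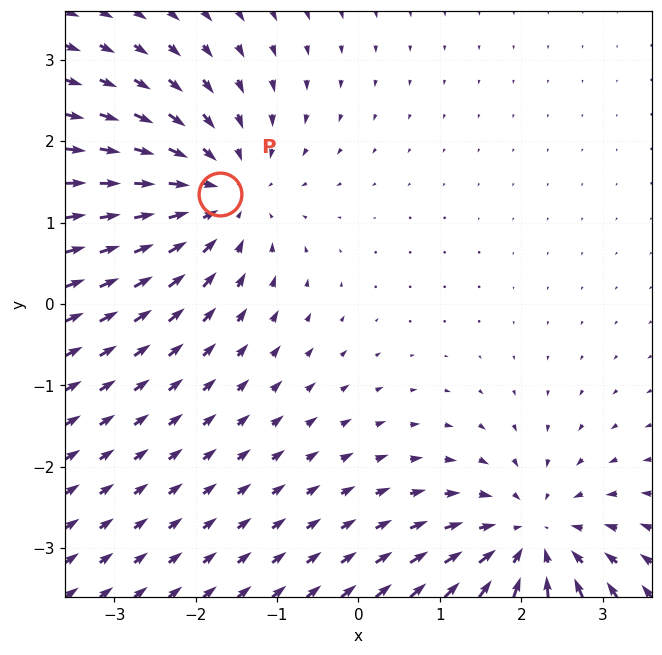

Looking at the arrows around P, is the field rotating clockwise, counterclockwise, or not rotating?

Near P at (-1.7, 1.4) the arrows show no circulation. The curl there is ≈0.

not rotating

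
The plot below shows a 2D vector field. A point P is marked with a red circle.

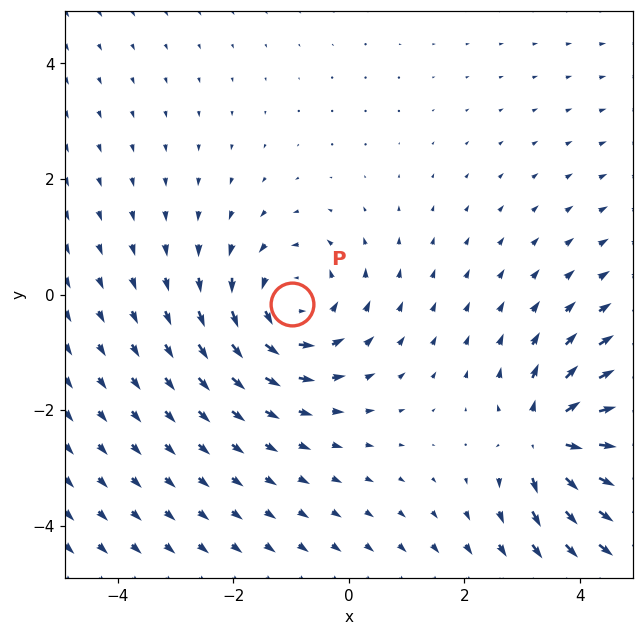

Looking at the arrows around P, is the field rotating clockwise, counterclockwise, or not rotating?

counterclockwise

Near P at (-1.0, -0.2) the arrows circulate counterclockwise. The curl (z-component) there is about +3; positive curl means counterclockwise rotation.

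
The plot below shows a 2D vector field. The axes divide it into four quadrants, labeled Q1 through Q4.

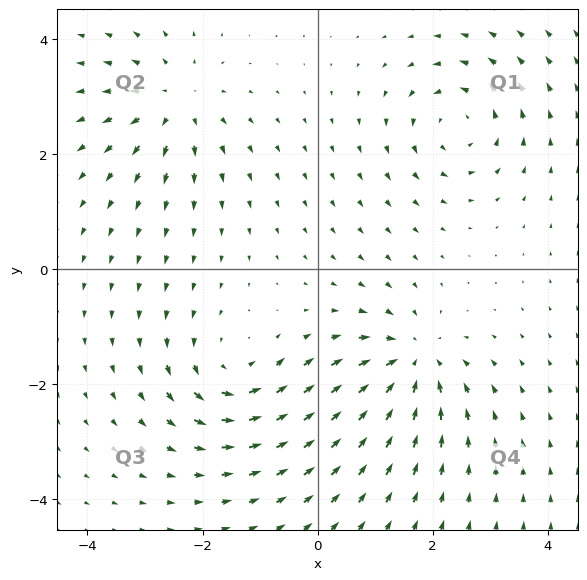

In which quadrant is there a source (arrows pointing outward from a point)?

The source sits at approximately (-2.5, 2.9), which lies in quadrant Q2. The divergence there is about +4, positive as expected for a source.

Q2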